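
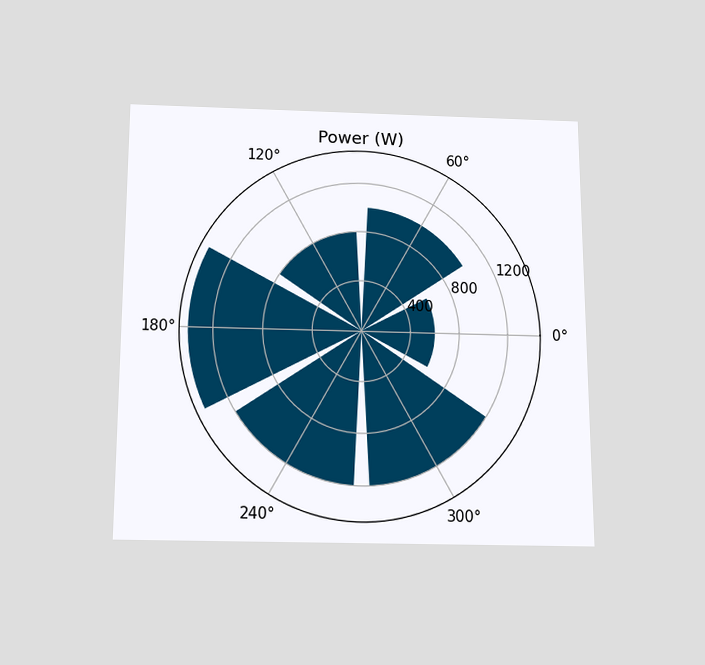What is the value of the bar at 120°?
800W

The chart is viewed slightly from below. The bar at 120° reaches 800W on the radial axis.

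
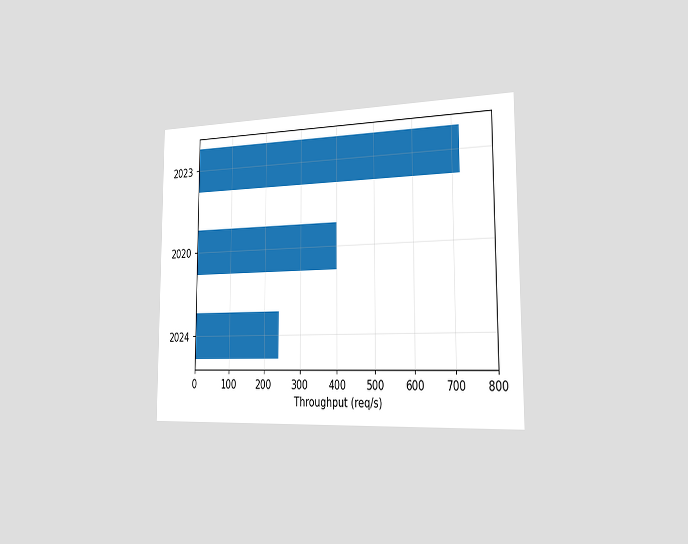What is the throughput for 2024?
The chart is viewed slightly from the right. Reading along the chart's x-axis, the 2024 bar reaches 240req/s.

240req/s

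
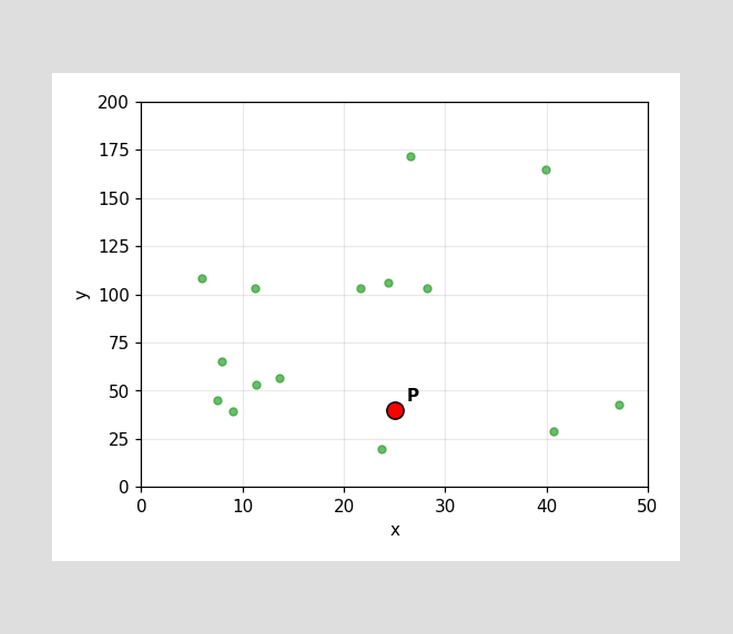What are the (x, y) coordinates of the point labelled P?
Following the gridlines from P to each axis, P sits at (25, 40).

(25, 40)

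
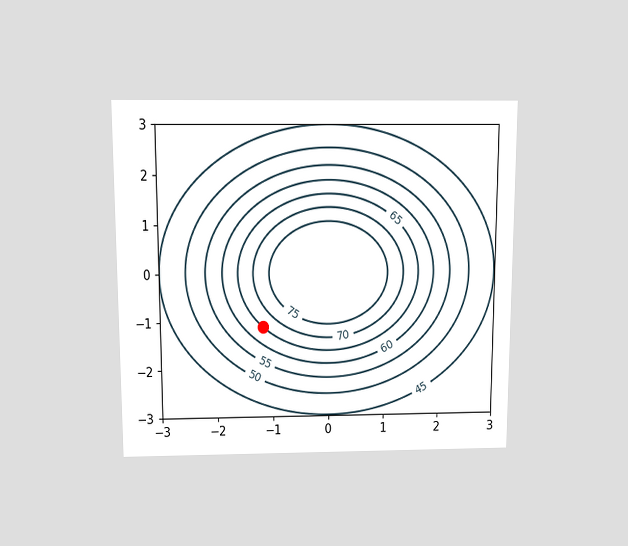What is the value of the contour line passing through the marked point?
The chart is viewed slightly from above. The marked point sits on the contour labelled 65.

65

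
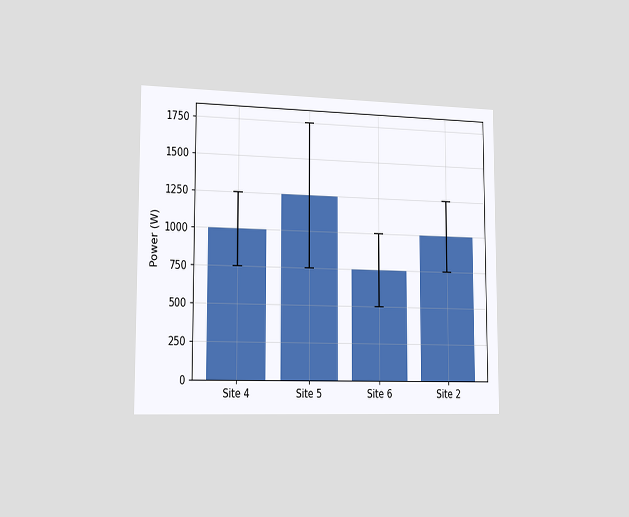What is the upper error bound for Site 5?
1750W

The chart is viewed slightly from the left. The Site 5 bar's upper whisker reaches 1750W.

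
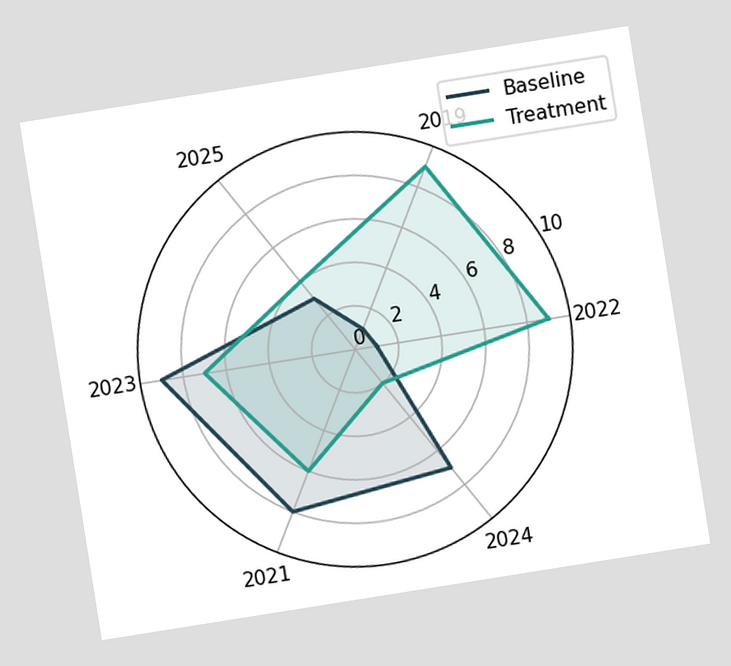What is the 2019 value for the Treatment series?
The chart is tilted about 9° counter-clockwise. On the 2019 axis, Treatment reaches 9.

9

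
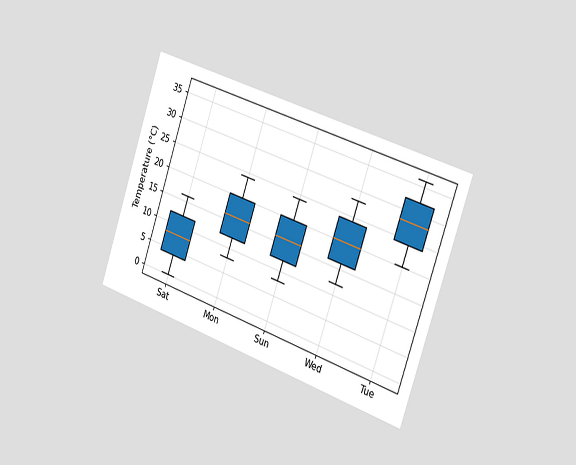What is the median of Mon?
The chart is tilted about 19° clockwise and viewed slightly from the right. The median line in the Mon box sits at 16°C.

16°C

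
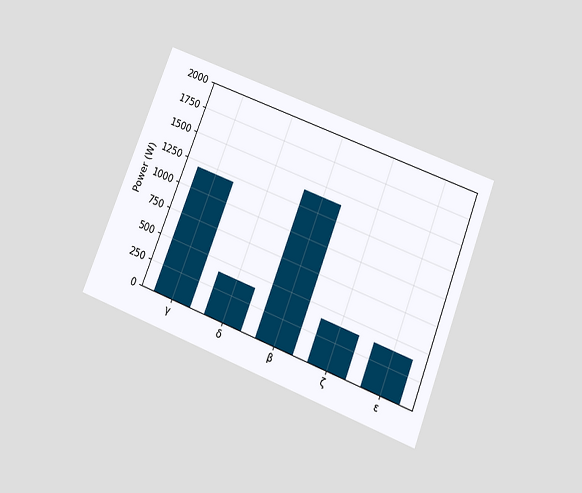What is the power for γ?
1200W

The chart is tilted about 21° clockwise and viewed slightly from below. Reading along the chart's y-axis, the γ bar reaches 1200W.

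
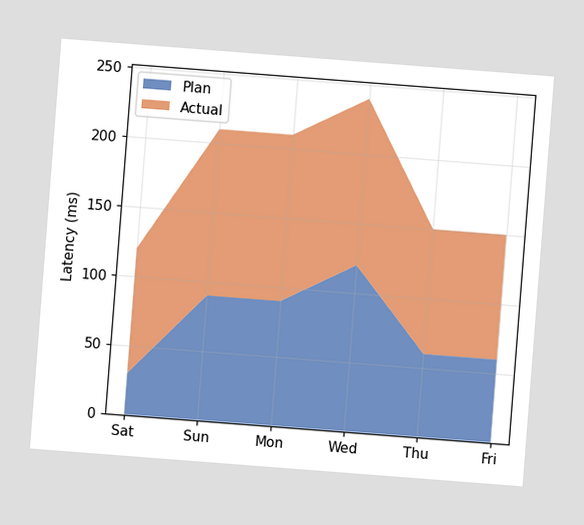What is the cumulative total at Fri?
150ms

The chart is tilted about 4° clockwise. The stacked total at Fri reaches 150ms.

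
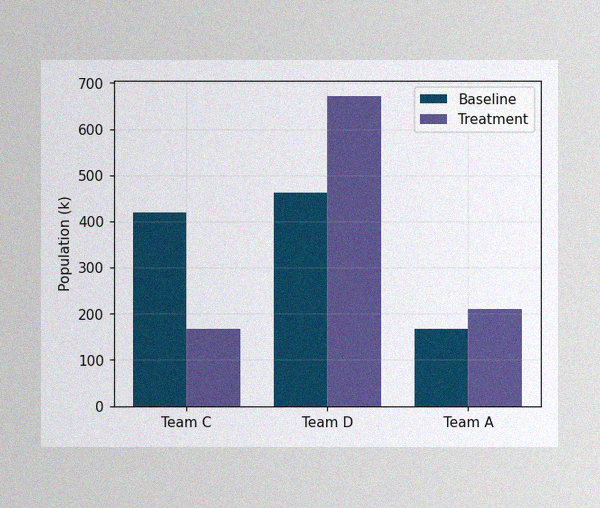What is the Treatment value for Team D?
672k

The image has some photo noise and uneven lighting. The Treatment bar at Team D reaches 672k on the y-axis.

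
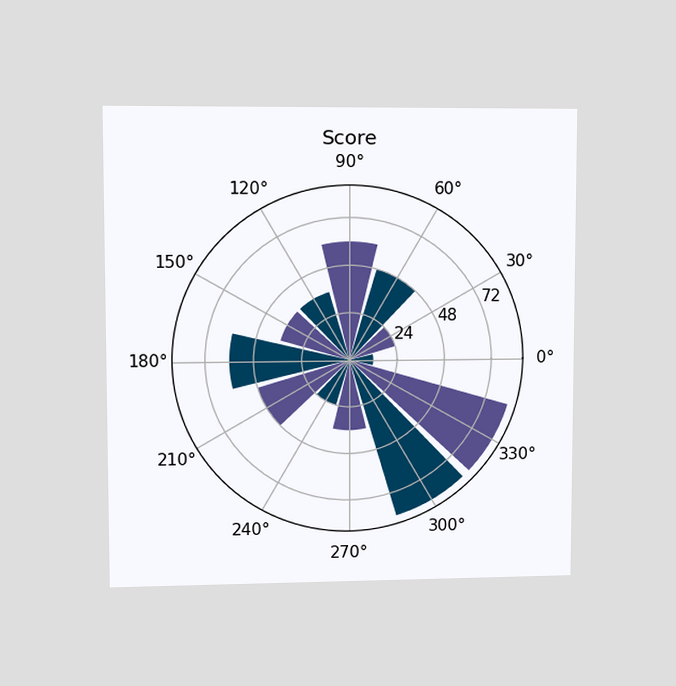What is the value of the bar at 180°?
The chart is viewed at a slight angle. The bar at 180° reaches 60 on the radial axis.

60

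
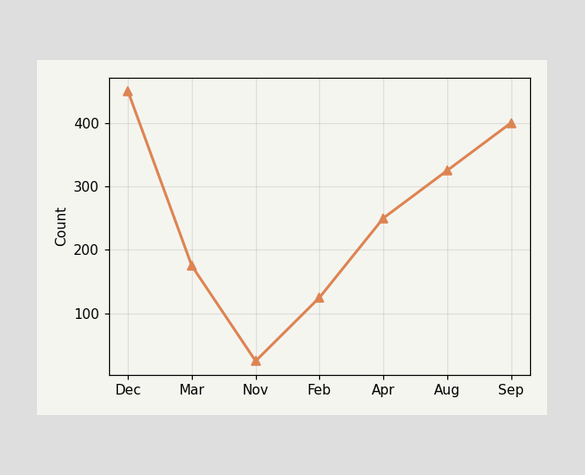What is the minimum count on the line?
The lowest point is at Nov, and reading across to the y-axis gives 25.

25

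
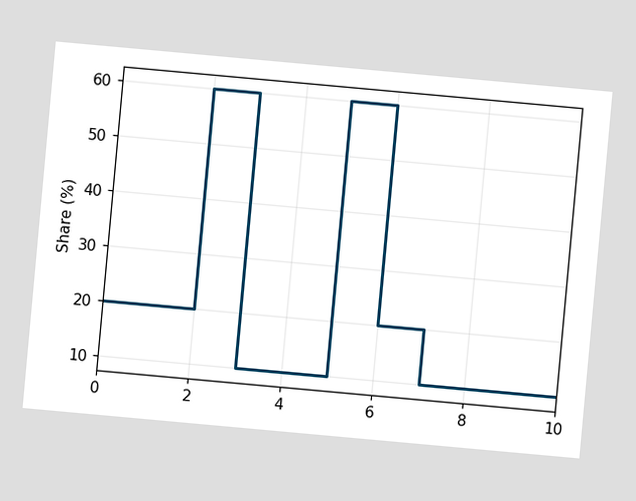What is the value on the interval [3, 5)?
10%

The chart is tilted about 5° clockwise. On [3, 5) the step sits at 10%.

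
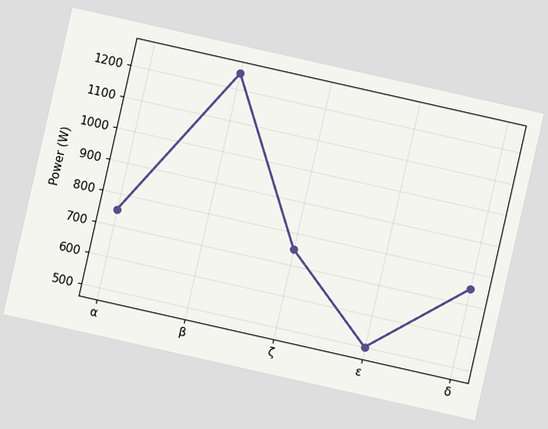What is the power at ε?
The chart is tilted about 13° clockwise. At ε, the line is at 500W.

500W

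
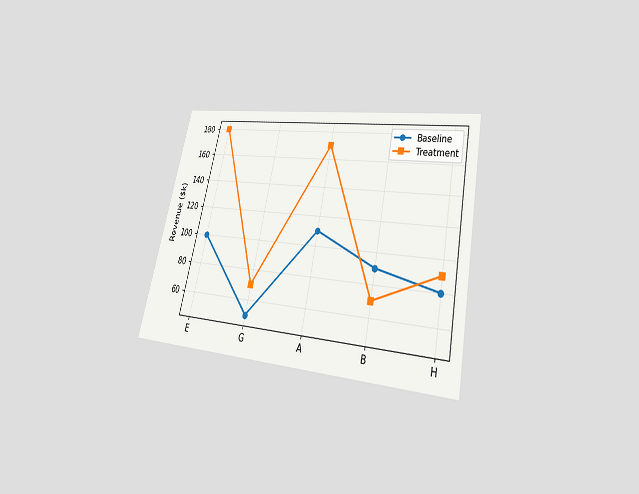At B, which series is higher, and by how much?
Baseline, by $20k

The chart is tilted about 12° clockwise and viewed slightly from below. At B, Baseline sits above the other line by $20k.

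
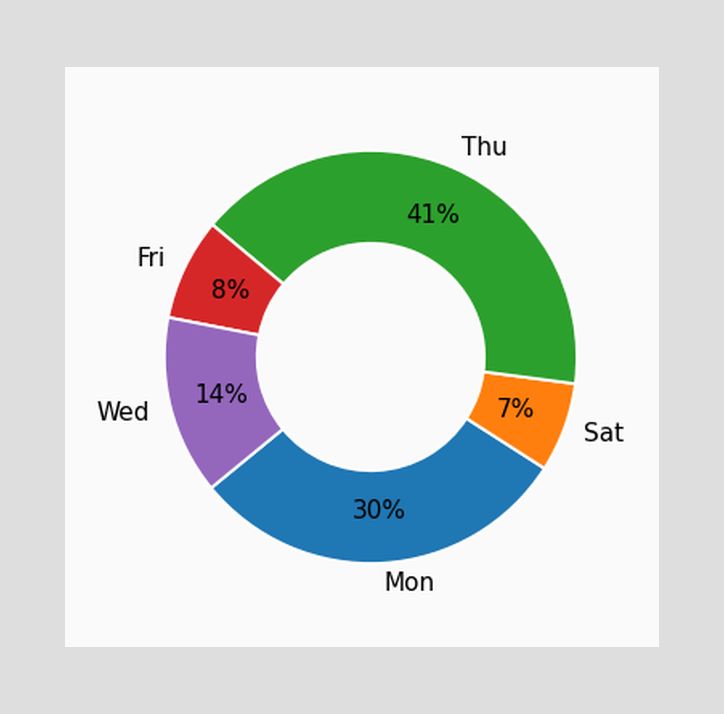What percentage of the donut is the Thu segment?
The Thu segment takes up 41% of the ring.

41%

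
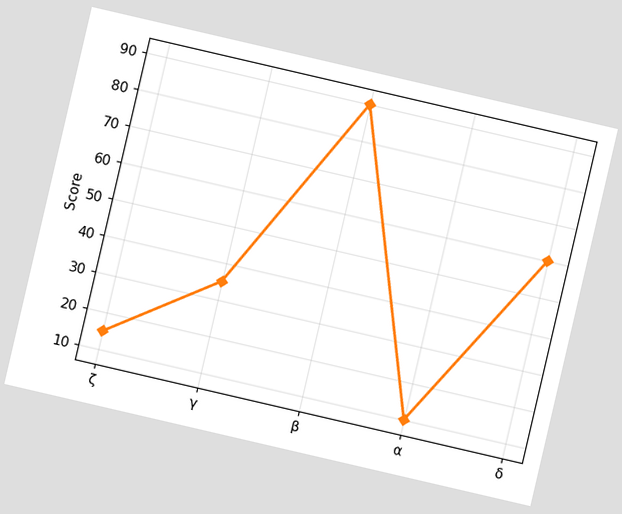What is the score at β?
90

The chart is tilted about 13° clockwise. At β, the line is at 90.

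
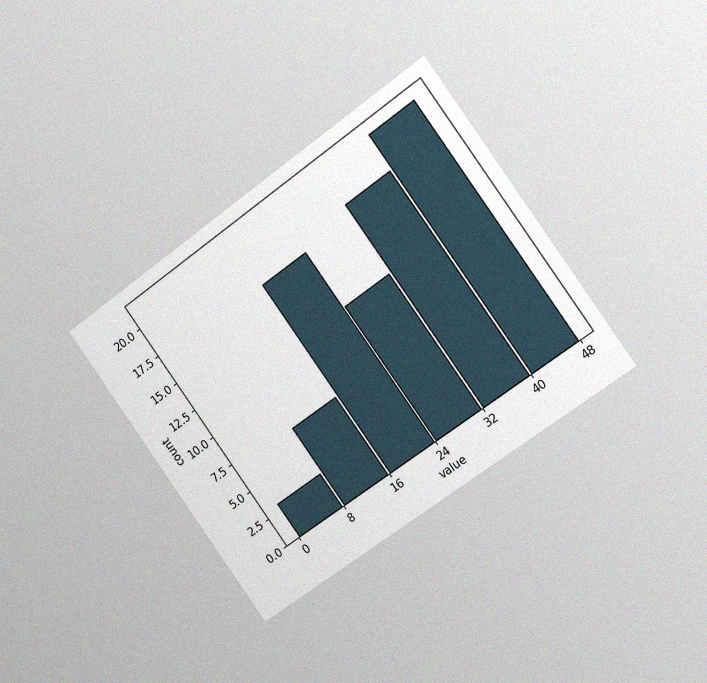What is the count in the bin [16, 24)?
17

The chart is tilted about 36° counter-clockwise and viewed slightly from the right, with some photo noise. The [16, 24) bin has height 17.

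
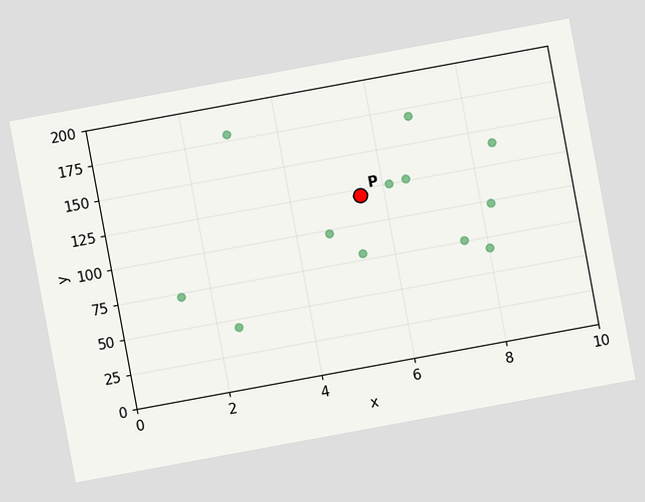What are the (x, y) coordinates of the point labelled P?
The chart is tilted about 10° counter-clockwise. Following the gridlines from P to each axis, P sits at (5.5, 120).

(5.5, 120)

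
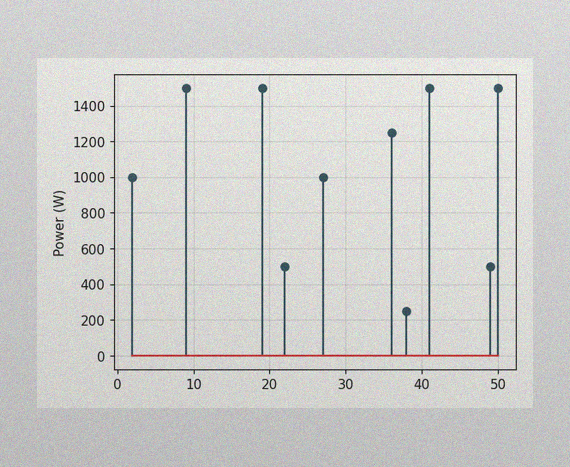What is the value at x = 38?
The image has some photo noise and uneven lighting. The stem at x=38 reaches 250W.

250W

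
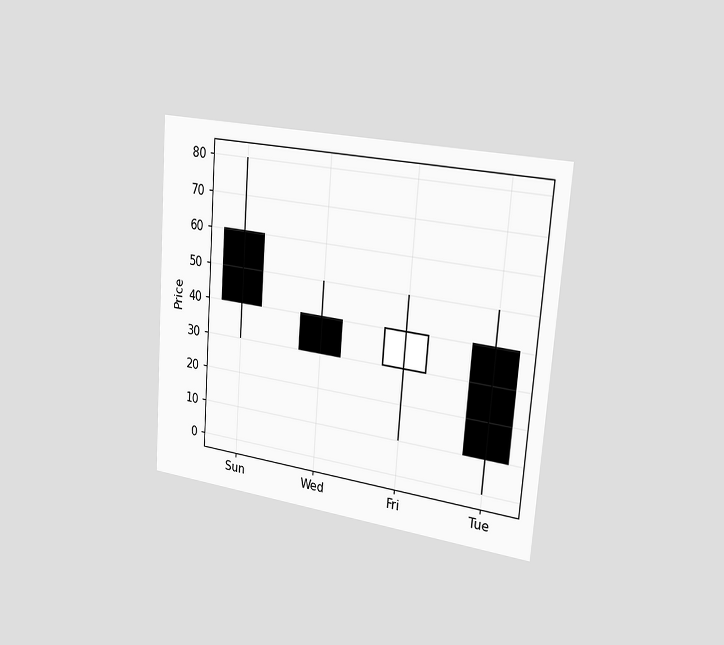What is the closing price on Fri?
40

The chart is tilted about 4° clockwise and viewed slightly from the right. The Fri candle closes at 40.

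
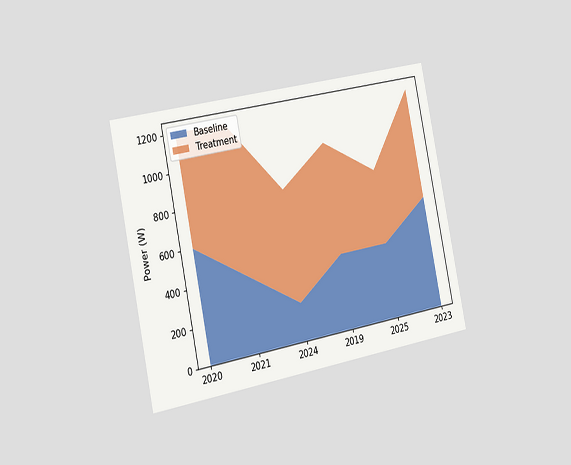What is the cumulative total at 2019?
1000W

The chart is tilted about 12° counter-clockwise and viewed slightly from the left. The stacked total at 2019 reaches 1000W.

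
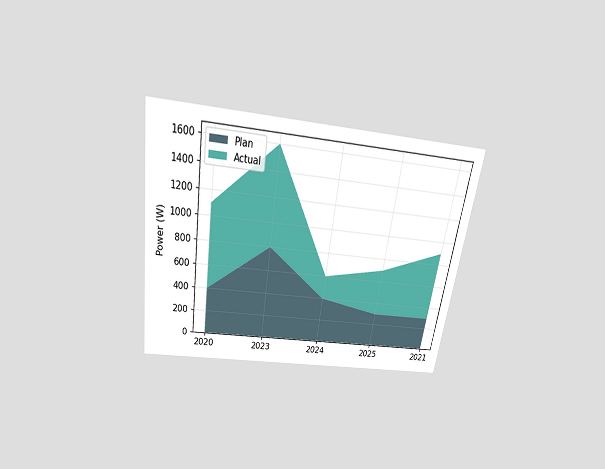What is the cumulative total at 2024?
600W

The chart is tilted about 9° clockwise and viewed slightly from above. The stacked total at 2024 reaches 600W.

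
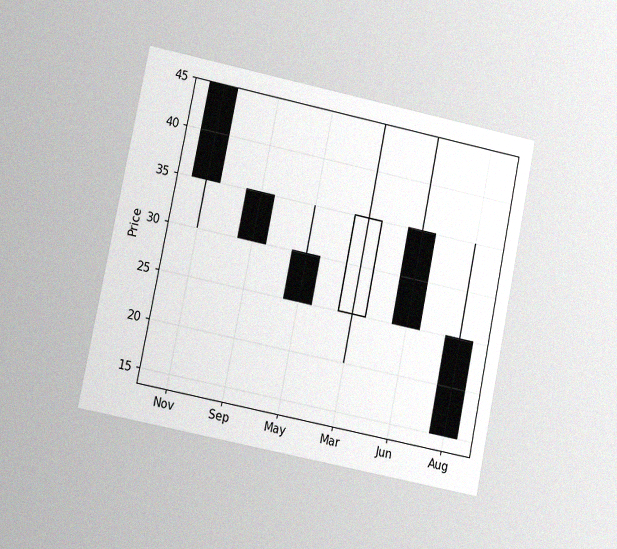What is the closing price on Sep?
30

The chart is tilted about 11° clockwise and viewed at a slight angle, with some photo noise. The Sep candle closes at 30.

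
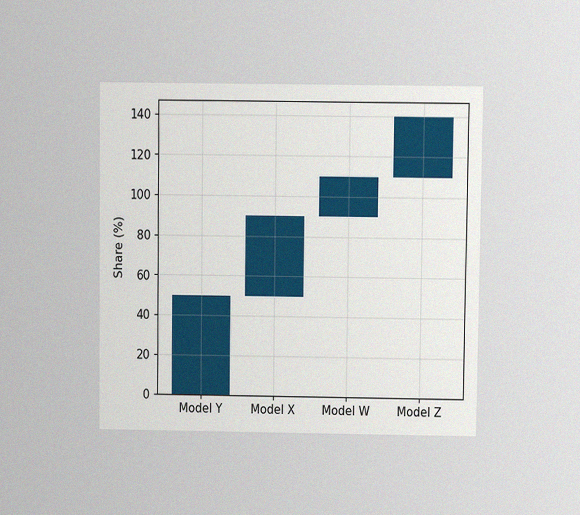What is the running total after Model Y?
The chart is viewed at a slight angle, with some photo noise. After Model Y the running total reaches 50%.

50%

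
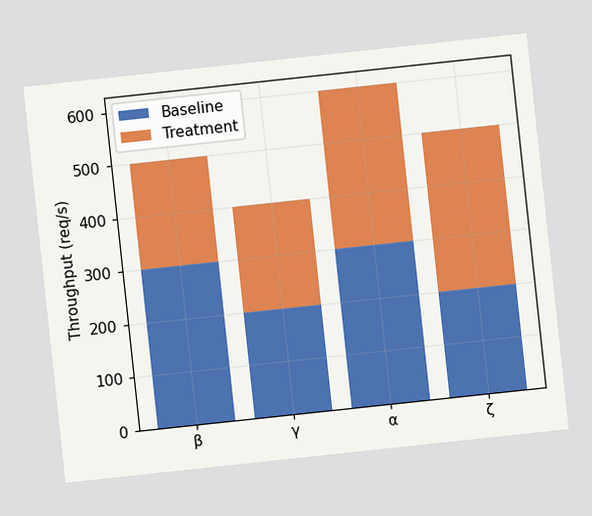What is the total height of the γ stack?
The chart is tilted about 6° counter-clockwise. The γ stack's top reaches 400req/s on the y-axis.

400req/s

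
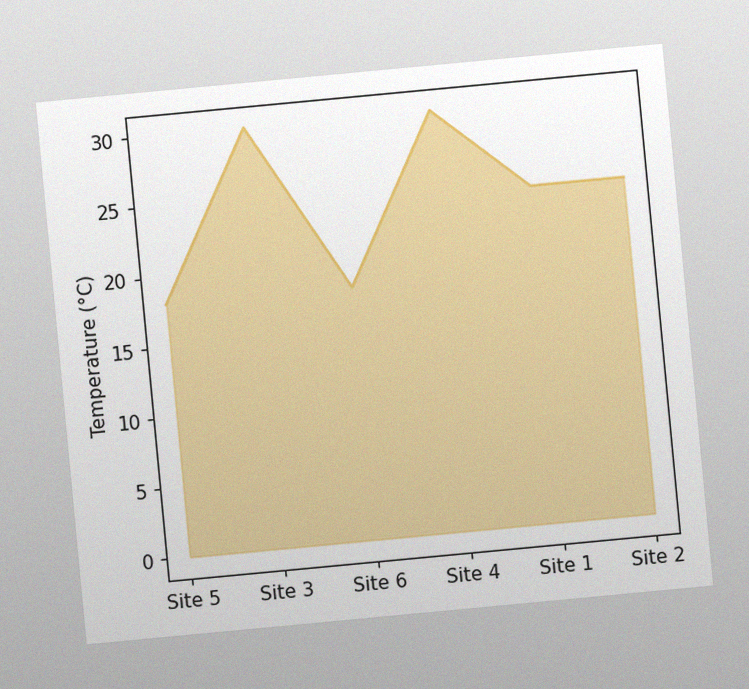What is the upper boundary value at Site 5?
The chart is tilted about 5° counter-clockwise, with some photo noise. At Site 5 the upper boundary is at 18°C.

18°C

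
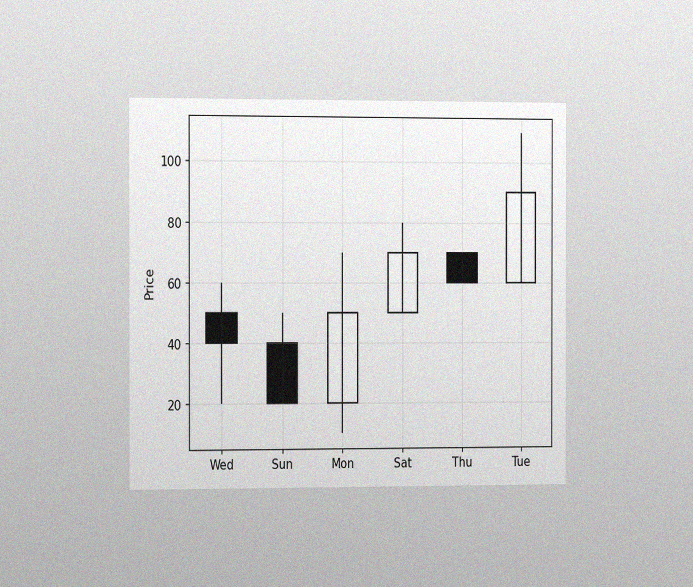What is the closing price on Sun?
The chart is viewed slightly from the left, with some photo noise. The Sun candle closes at 20.

20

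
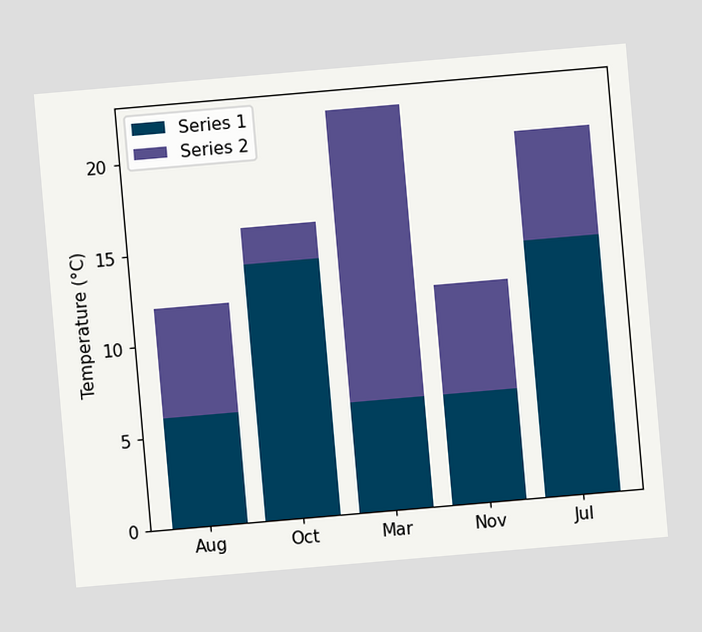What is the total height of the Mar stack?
The chart is tilted about 5° counter-clockwise. The Mar stack's top reaches 22°C on the y-axis.

22°C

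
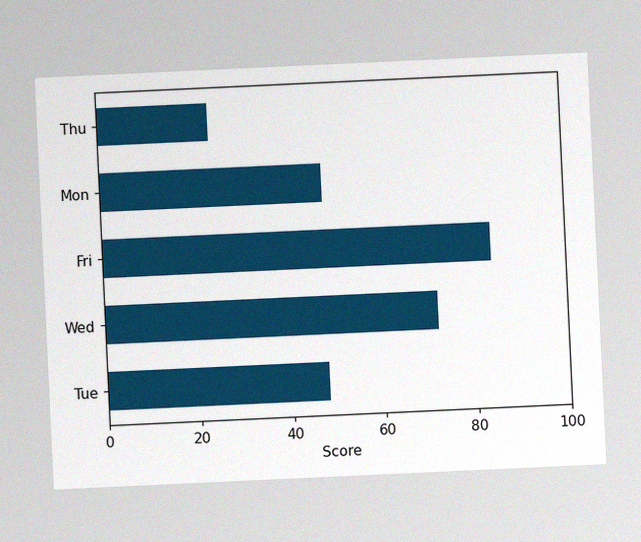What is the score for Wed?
72

The chart is tilted about 3° counter-clockwise, with some photo noise. Reading along the chart's x-axis, the Wed bar reaches 72.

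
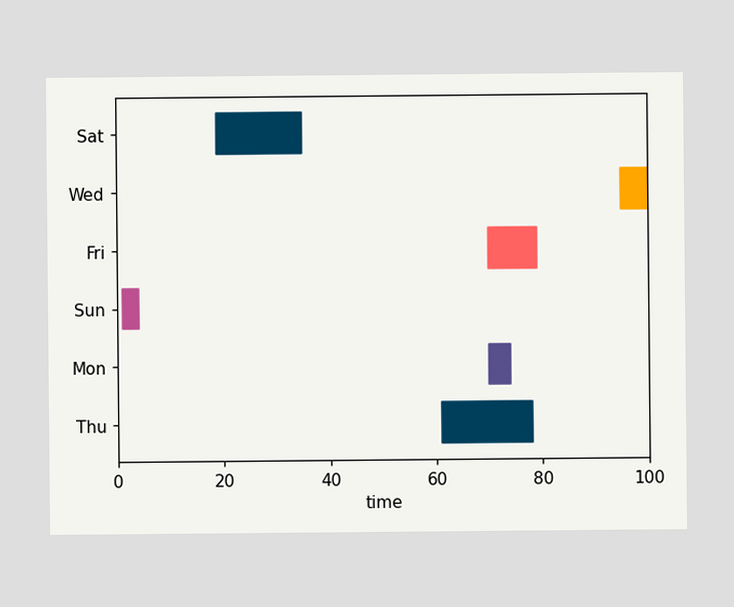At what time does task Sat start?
19

The Sat bar begins at t=19.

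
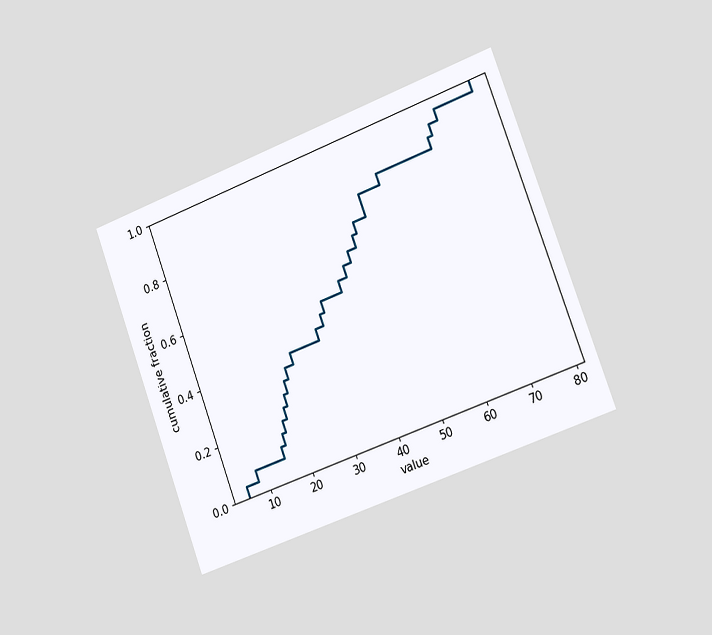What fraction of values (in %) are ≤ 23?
40%

The chart is tilted about 20° counter-clockwise and viewed slightly from the right. At x=23 the ECDF step is at 40%.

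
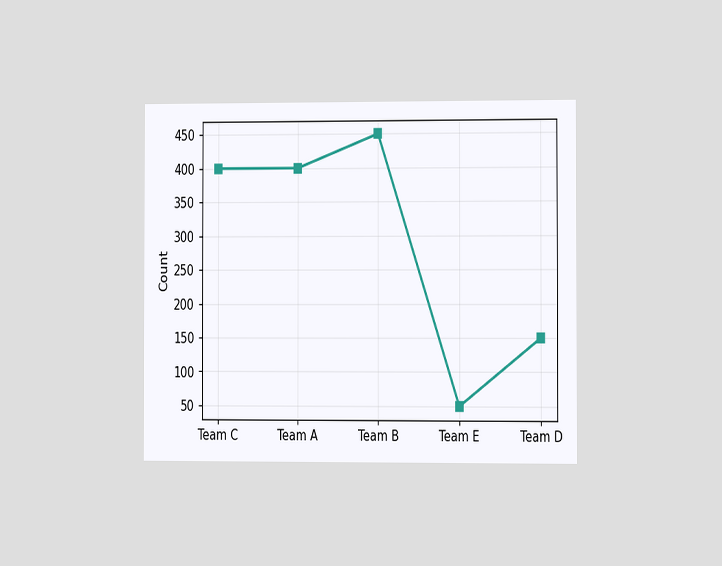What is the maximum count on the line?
The chart is viewed slightly from the right. The highest point is at Team B, and reading across to the y-axis gives 450.

450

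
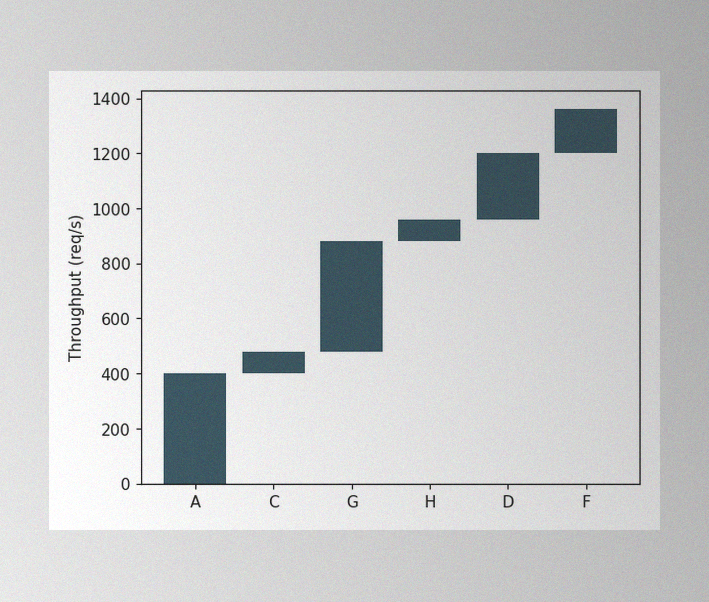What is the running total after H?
The image has some photo noise and uneven lighting. After H the running total reaches 960req/s.

960req/s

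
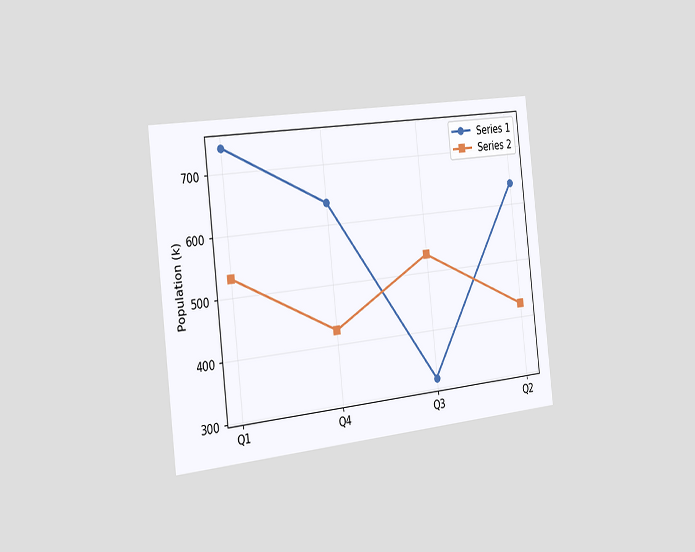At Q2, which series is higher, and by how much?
Series 1, by 212k

The chart is tilted about 6° counter-clockwise and viewed slightly from the left. At Q2, Series 1 sits above the other line by 212k.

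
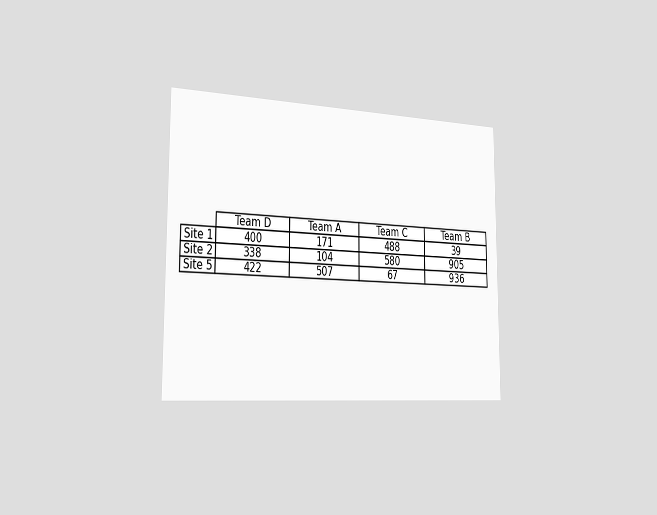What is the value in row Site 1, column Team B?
39

The chart is viewed slightly from the left. The (Site 1, Team B) cell reads 39.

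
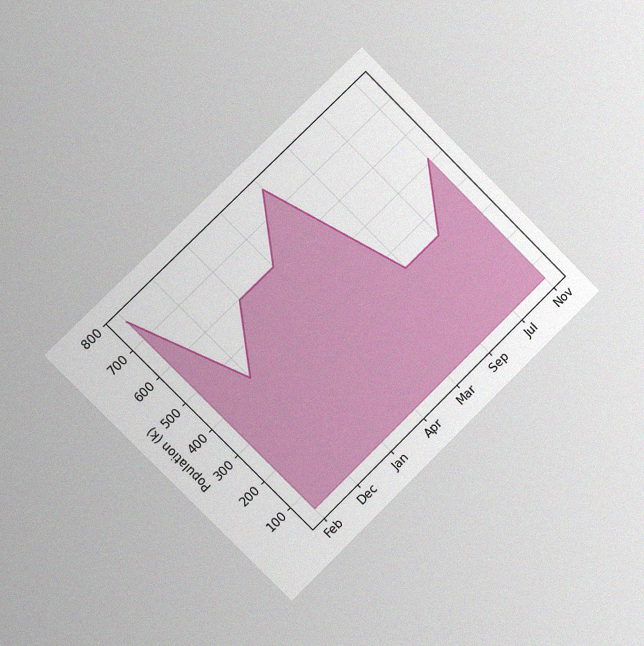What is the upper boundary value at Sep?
The chart is tilted about 45° counter-clockwise and viewed at a slight angle, with some photo noise. At Sep the upper boundary is at 340k.

340k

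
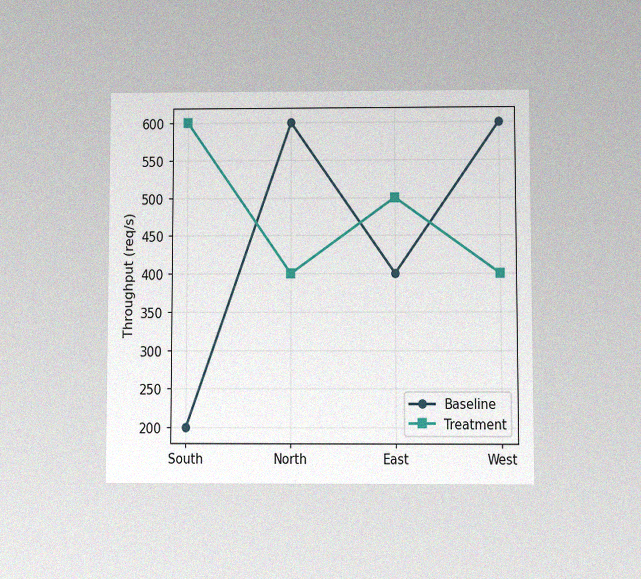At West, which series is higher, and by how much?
The chart is viewed at a slight angle, with some photo noise. At West, Baseline sits above the other line by 200req/s.

Baseline, by 200req/s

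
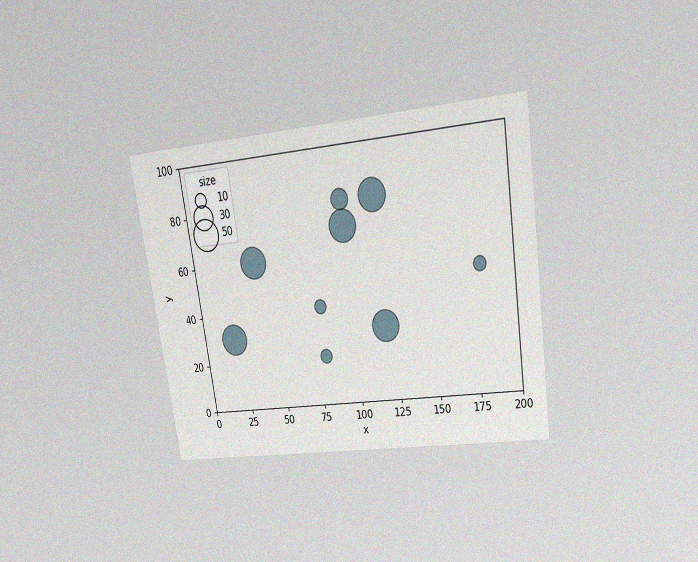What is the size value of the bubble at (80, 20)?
The chart is tilted about 9° counter-clockwise and viewed at a slight angle, with some photo noise. Matching the bubble at (80, 20) against the size legend gives 10.

10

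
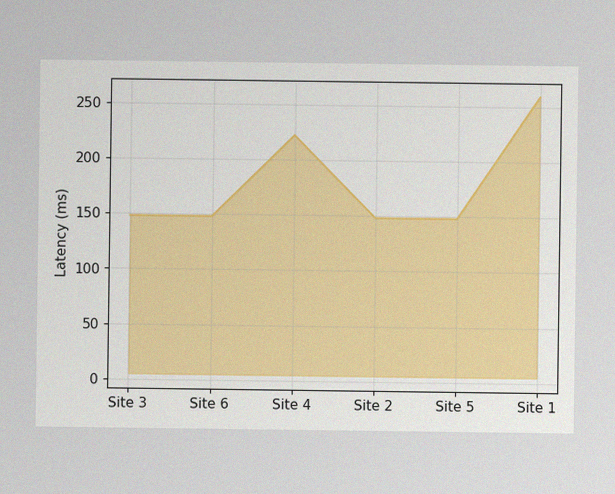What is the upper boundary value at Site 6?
148ms

The image has some photo noise and uneven lighting. At Site 6 the upper boundary is at 148ms.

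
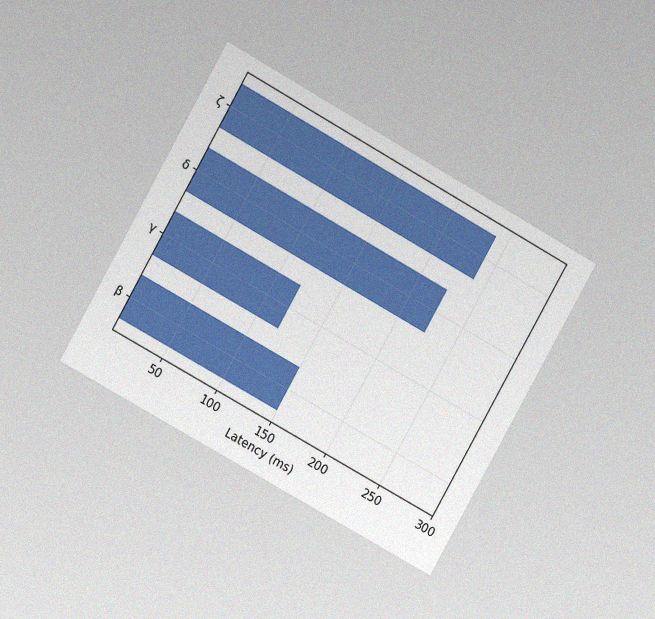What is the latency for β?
150ms

The chart is tilted about 29° clockwise and viewed at a slight angle, with some photo noise. Reading along the chart's x-axis, the β bar reaches 150ms.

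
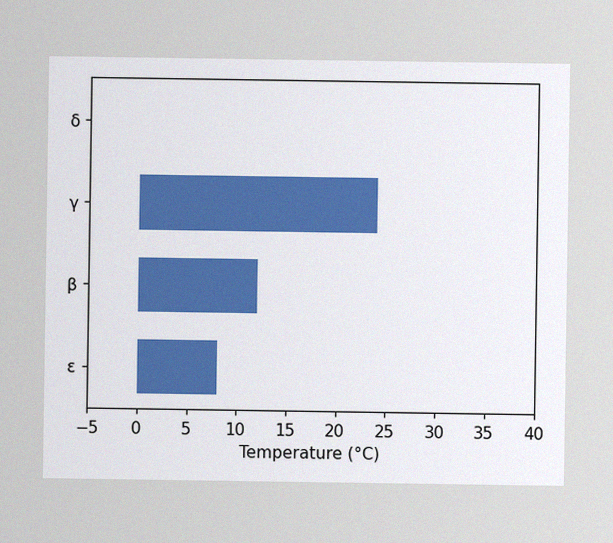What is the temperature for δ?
The image has some photo noise and uneven lighting. Reading along the chart's x-axis, the δ bar reaches 0°C.

0°C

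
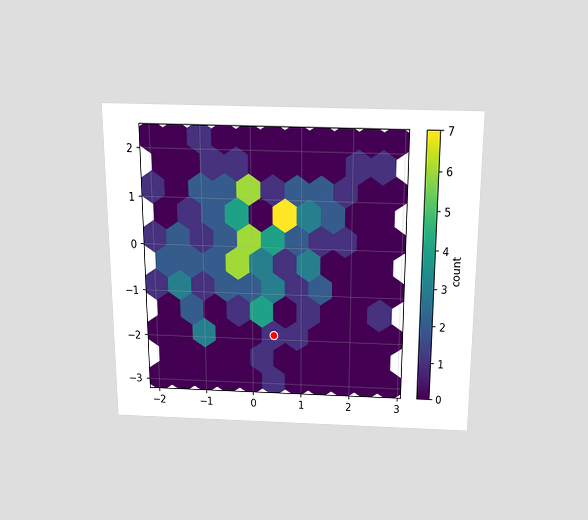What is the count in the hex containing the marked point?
The chart is viewed slightly from above. The marked hex reads 1 on the colorbar.

1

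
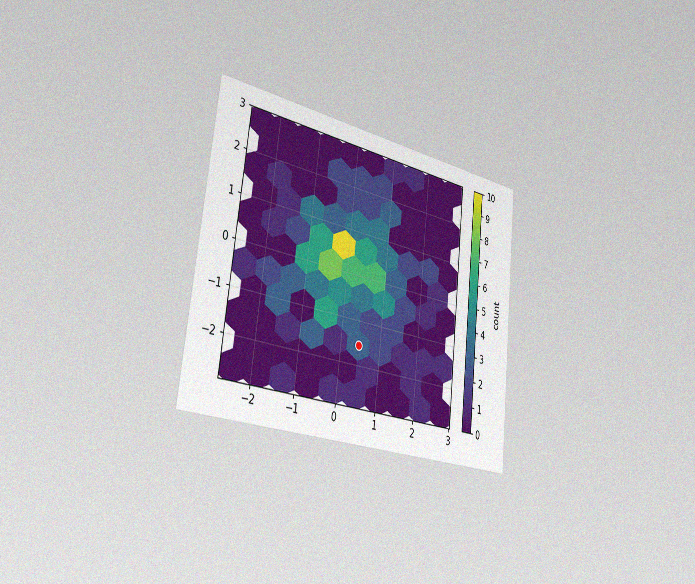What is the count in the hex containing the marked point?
The chart is tilted about 6° clockwise and viewed slightly from the left, with some photo noise. The marked hex reads 3 on the colorbar.

3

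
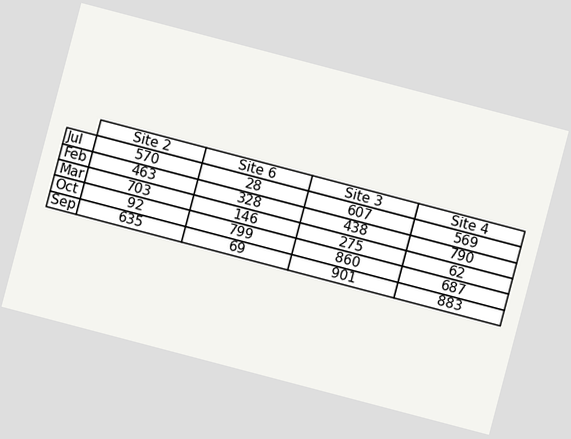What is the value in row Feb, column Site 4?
790

The chart is tilted about 15° clockwise. The (Feb, Site 4) cell reads 790.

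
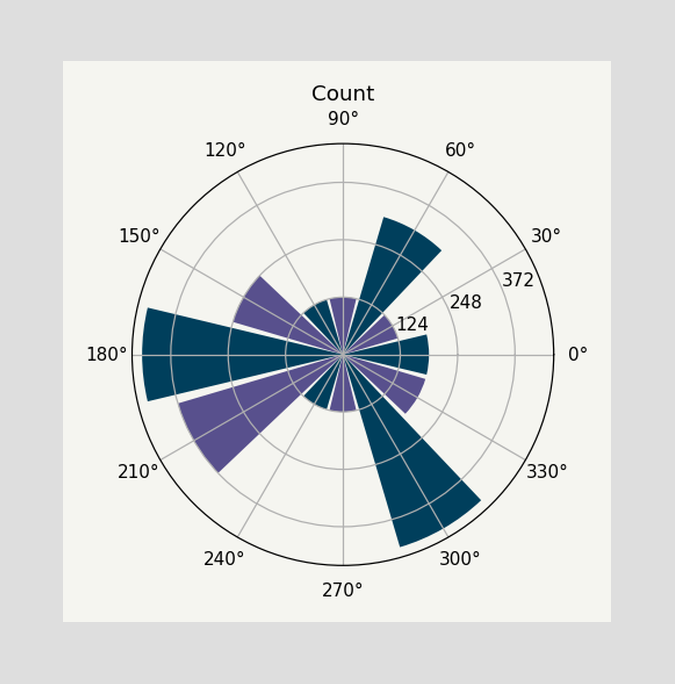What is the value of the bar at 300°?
434

The bar at 300° reaches 434 on the radial axis.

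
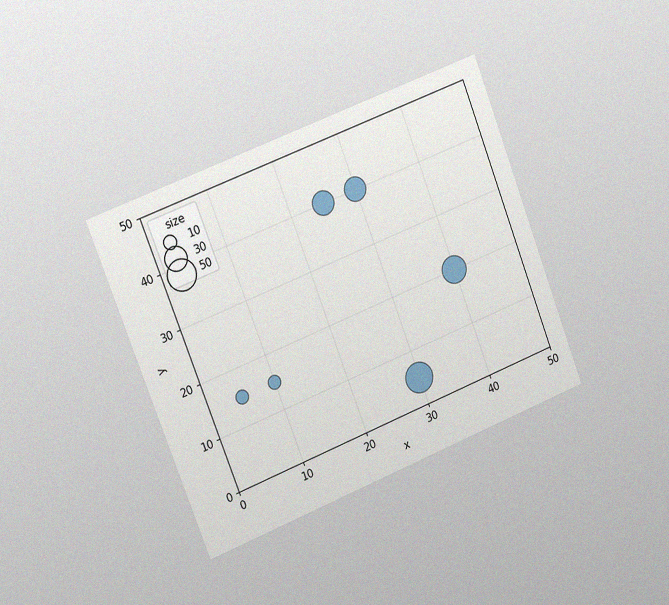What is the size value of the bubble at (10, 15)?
The chart is tilted about 21° counter-clockwise and viewed slightly from the left, with some photo noise. Matching the bubble at (10, 15) against the size legend gives 10.

10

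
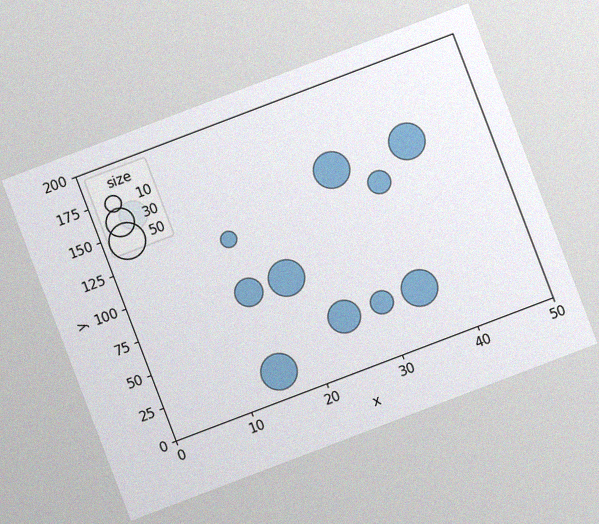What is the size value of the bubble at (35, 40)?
The chart is tilted about 21° counter-clockwise, with some photo noise. Matching the bubble at (35, 40) against the size legend gives 50.

50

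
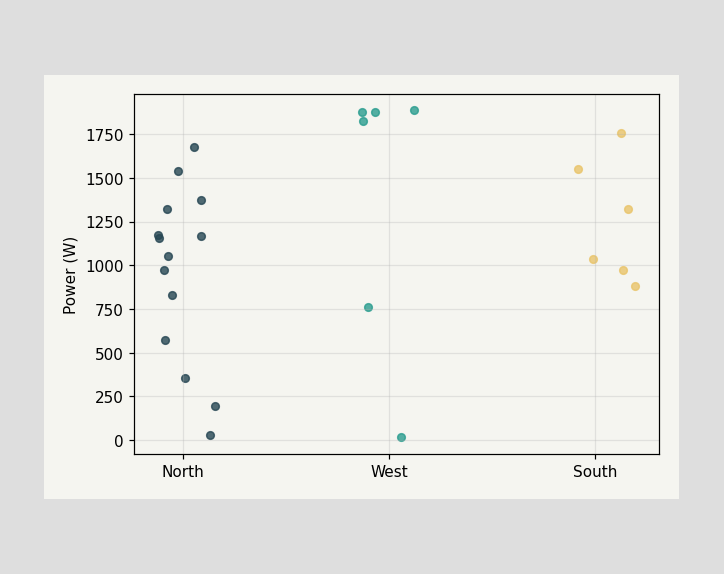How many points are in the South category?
Counting the markers in the South column gives 6.

6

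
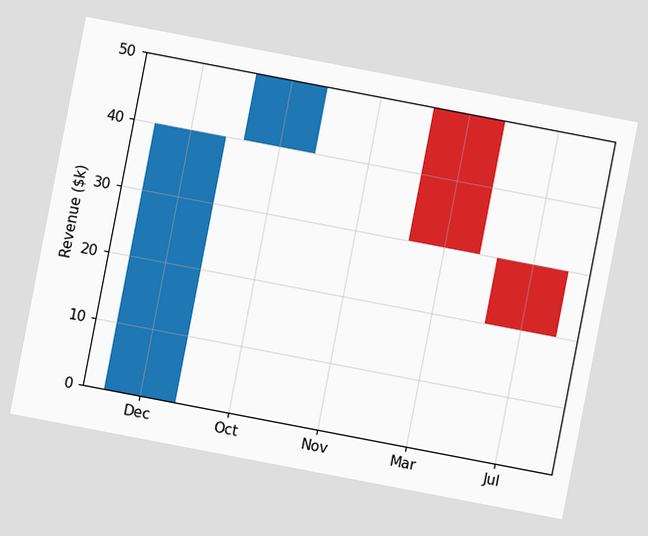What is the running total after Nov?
The chart is tilted about 11° clockwise. After Nov the running total reaches $50k.

$50k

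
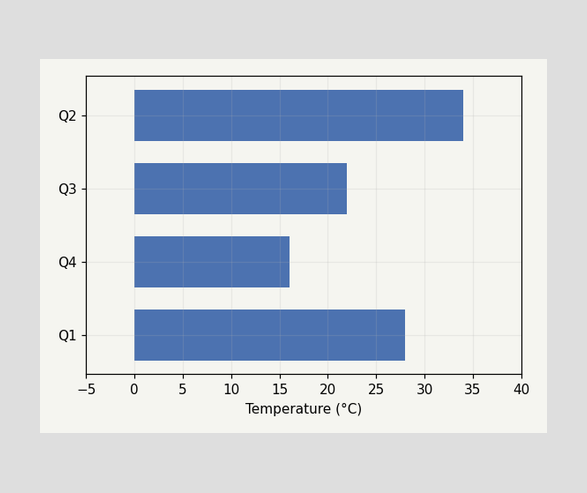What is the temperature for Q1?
28°C

Reading along the chart's x-axis, the Q1 bar reaches 28°C.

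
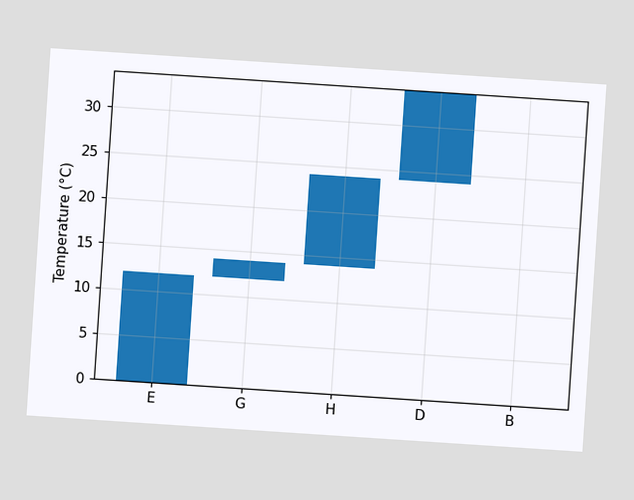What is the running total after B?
34°C

The chart is tilted about 4° clockwise. After B the running total reaches 34°C.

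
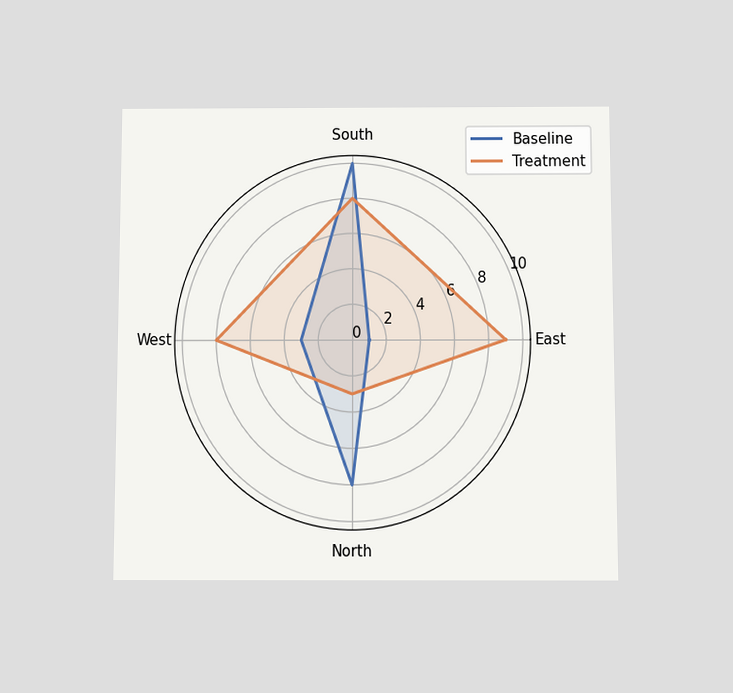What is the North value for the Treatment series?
3

The chart is viewed slightly from below. On the North axis, Treatment reaches 3.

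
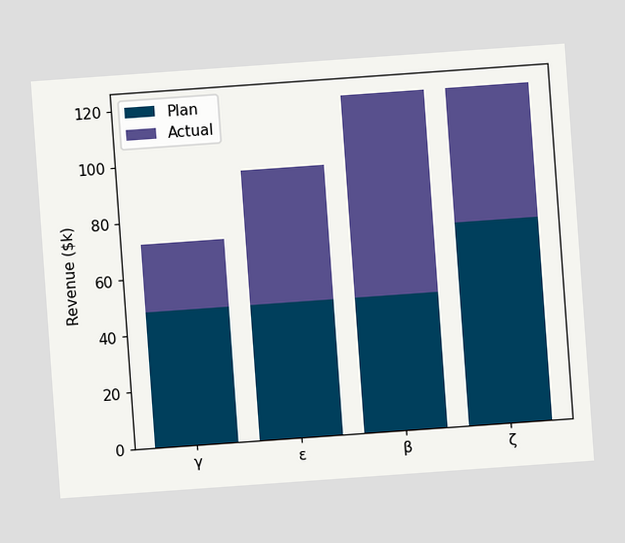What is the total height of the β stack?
The chart is tilted about 4° counter-clockwise. The β stack's top reaches $120k on the y-axis.

$120k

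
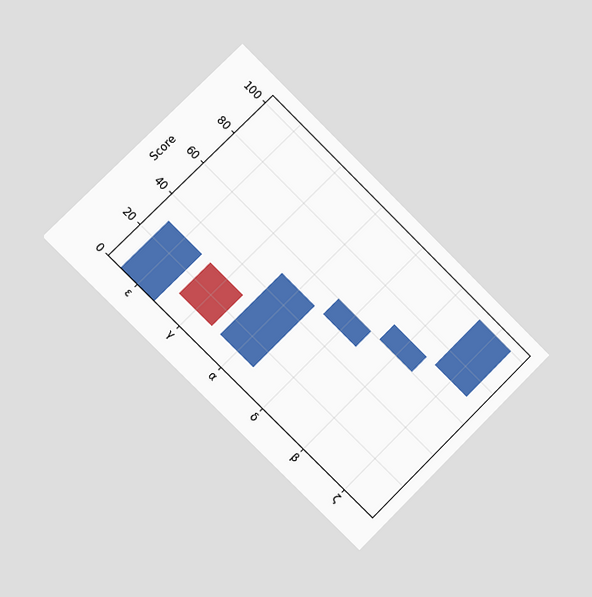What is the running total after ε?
30

The chart is tilted about 45° clockwise and viewed slightly from the left. After ε the running total reaches 30.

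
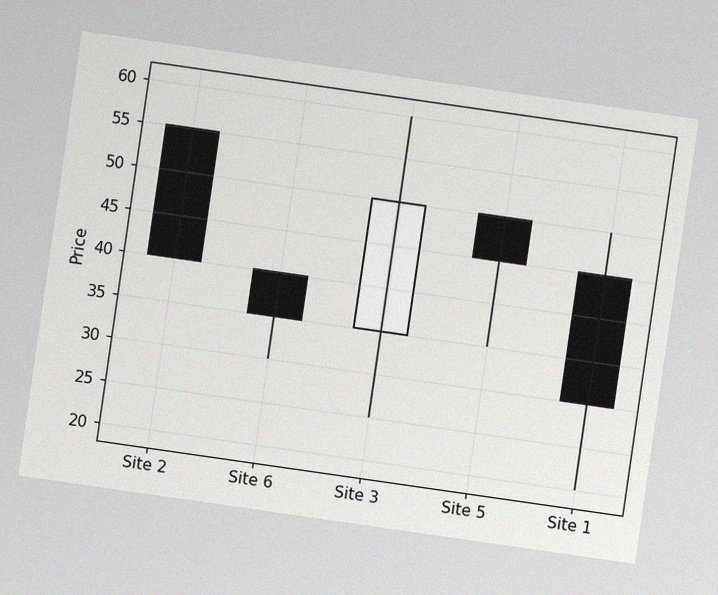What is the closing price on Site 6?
35

The chart is tilted about 8° clockwise, with some photo noise. The Site 6 candle closes at 35.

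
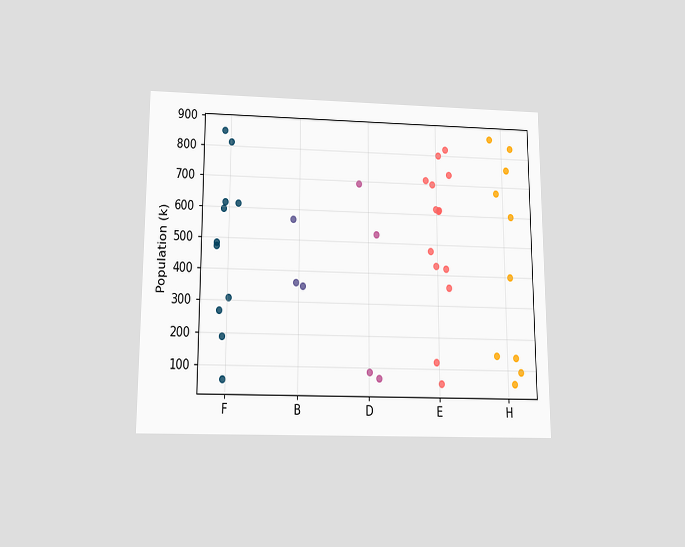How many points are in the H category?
10

The chart is viewed slightly from below. Counting the markers in the H column gives 10.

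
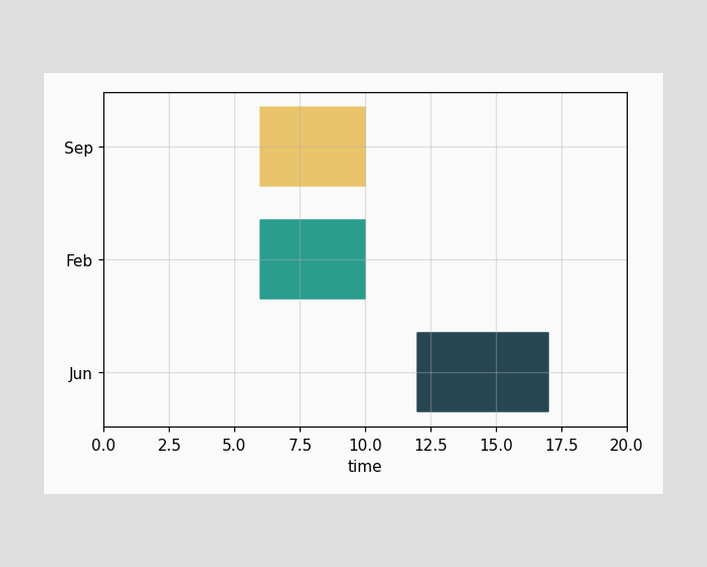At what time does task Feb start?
The Feb bar begins at t=6.

6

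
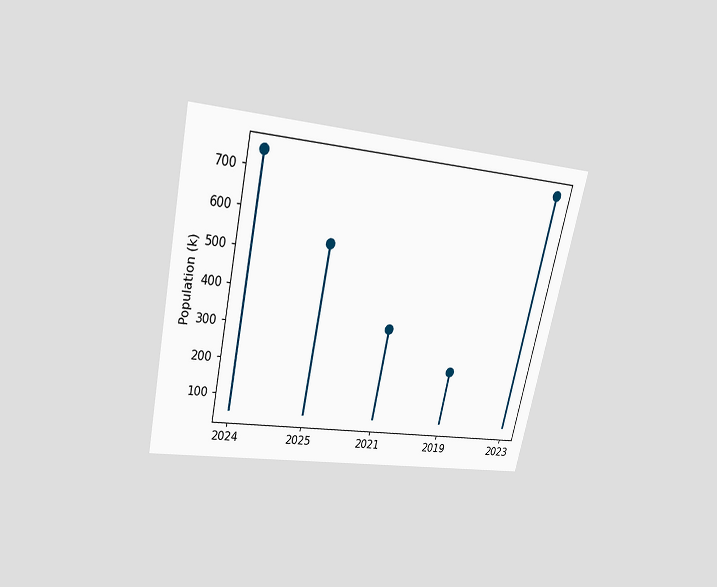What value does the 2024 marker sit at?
742k

The chart is tilted about 12° clockwise and viewed slightly from above. The 2024 marker sits at 742k.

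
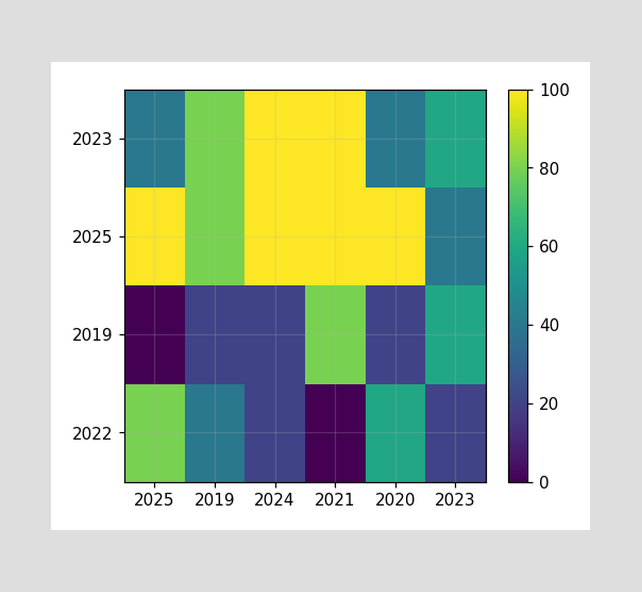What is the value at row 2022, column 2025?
80

Matching cell (2022, 2025) against the colorbar gives 80.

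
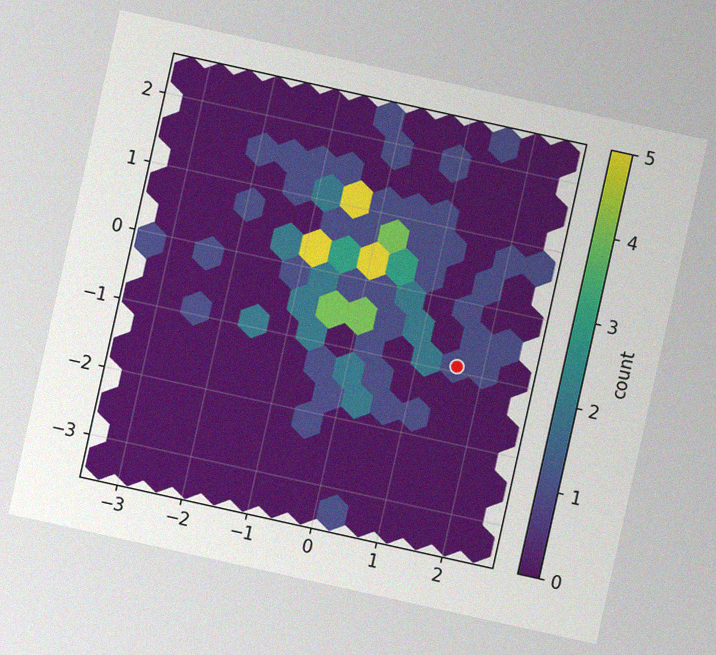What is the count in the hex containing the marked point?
The chart is tilted about 12° clockwise, with some photo noise. The marked hex reads 1 on the colorbar.

1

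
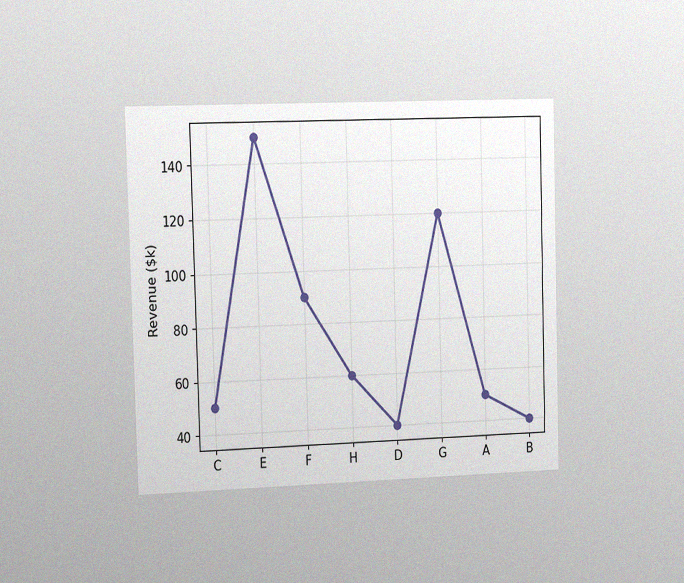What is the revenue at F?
The chart is viewed slightly from the left, with some photo noise. At F, the line is at $90k.

$90k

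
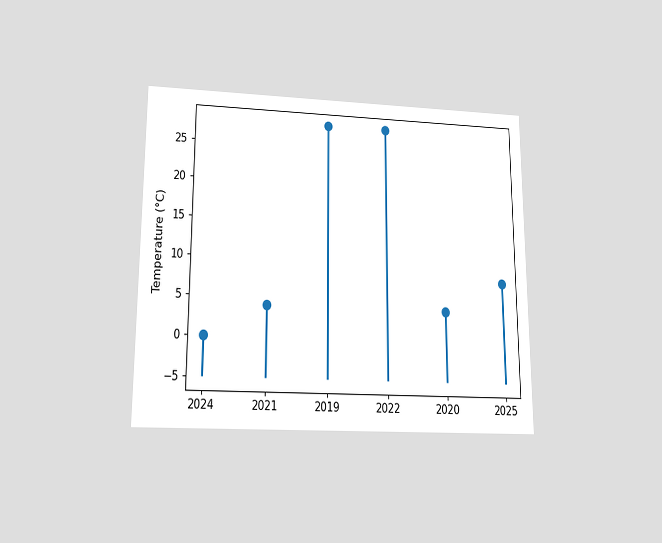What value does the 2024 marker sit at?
The chart is viewed slightly from below. The 2024 marker sits at 0°C.

0°C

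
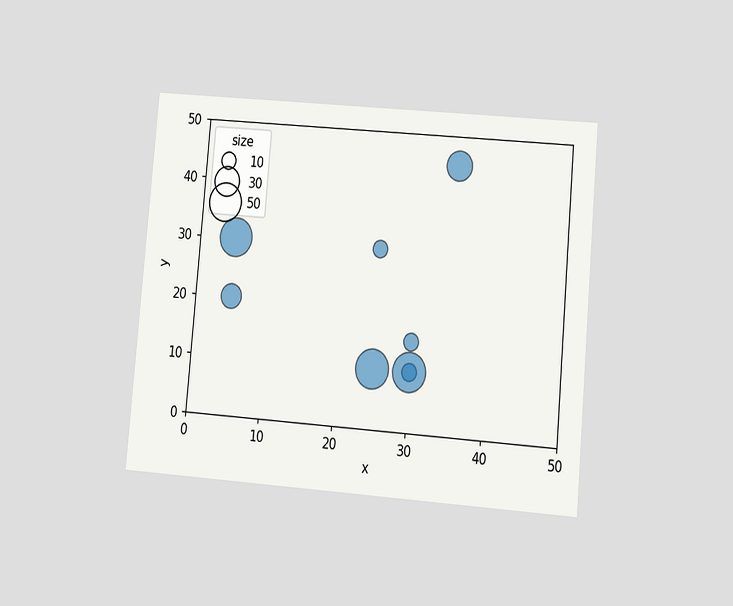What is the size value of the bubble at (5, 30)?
50

The chart is tilted about 5° clockwise and viewed at a slight angle. Matching the bubble at (5, 30) against the size legend gives 50.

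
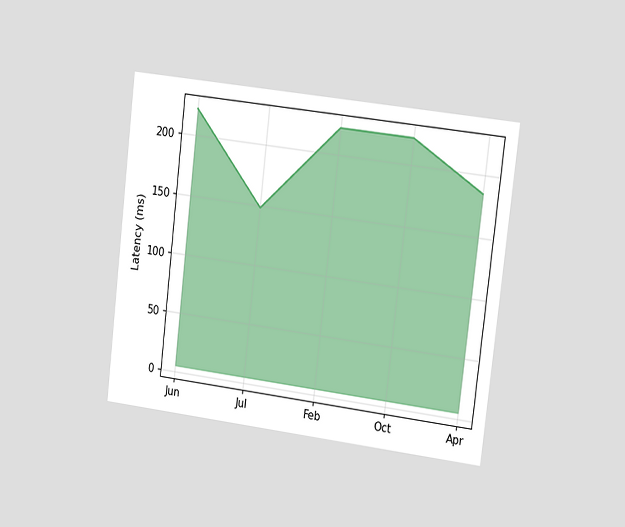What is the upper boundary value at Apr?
The chart is tilted about 7° clockwise and viewed slightly from the right. At Apr the upper boundary is at 185ms.

185ms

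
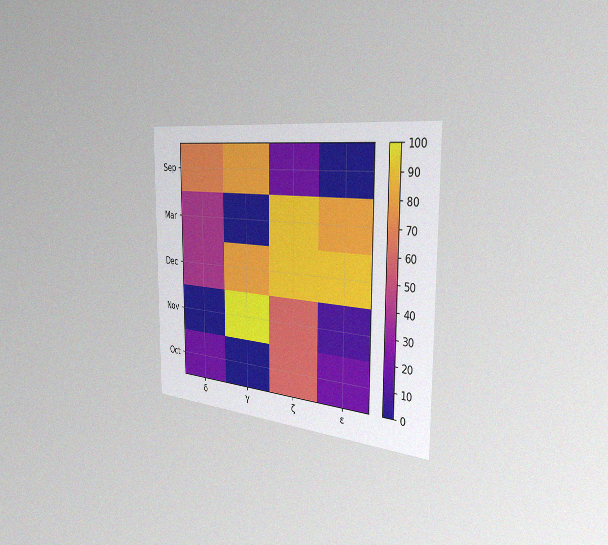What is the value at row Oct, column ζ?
60

The chart is viewed slightly from the right, with some photo noise. Matching cell (Oct, ζ) against the colorbar gives 60.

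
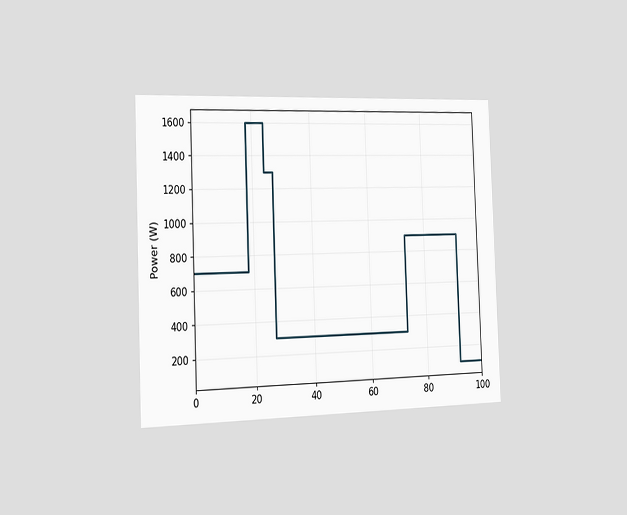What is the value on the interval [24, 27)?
1300W

The chart is tilted about 2° counter-clockwise and viewed slightly from the left. On [24, 27) the step sits at 1300W.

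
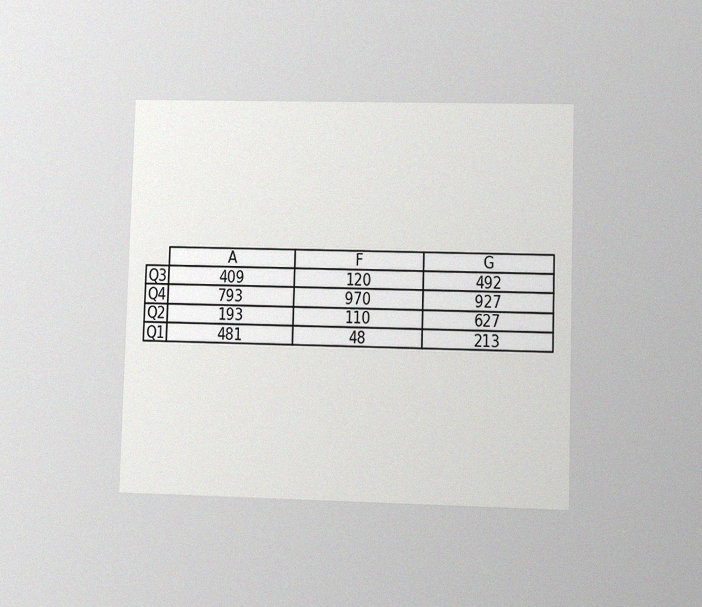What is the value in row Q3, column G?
The chart is viewed at a slight angle, with some photo noise. The (Q3, G) cell reads 492.

492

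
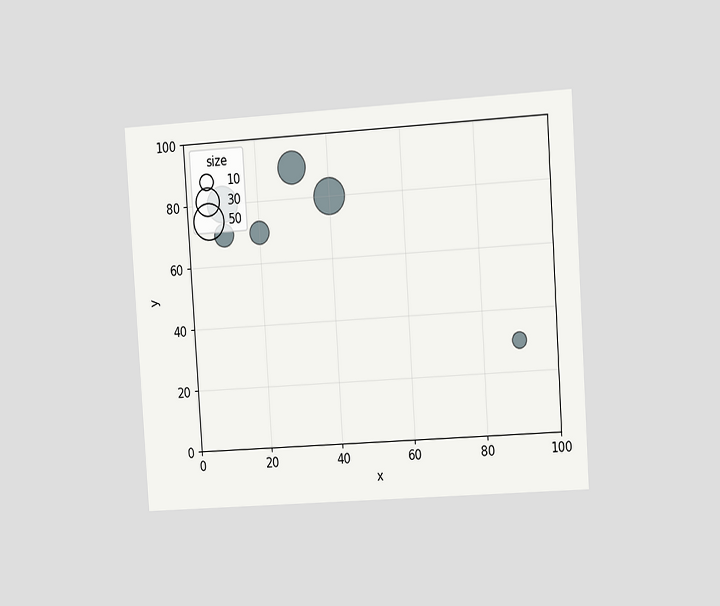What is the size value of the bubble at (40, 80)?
The chart is tilted about 4° counter-clockwise and viewed slightly from the right. Matching the bubble at (40, 80) against the size legend gives 50.

50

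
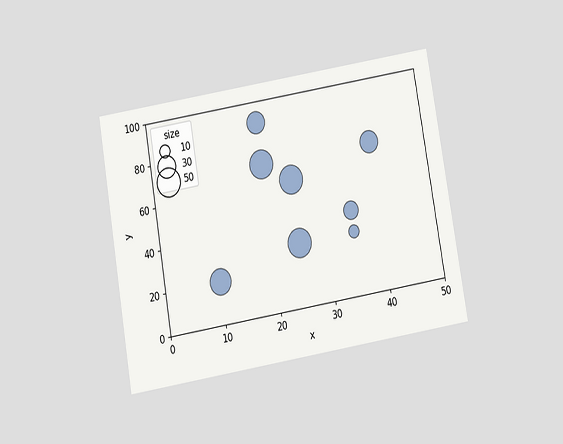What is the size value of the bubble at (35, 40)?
20

The chart is tilted about 10° counter-clockwise and viewed slightly from below. Matching the bubble at (35, 40) against the size legend gives 20.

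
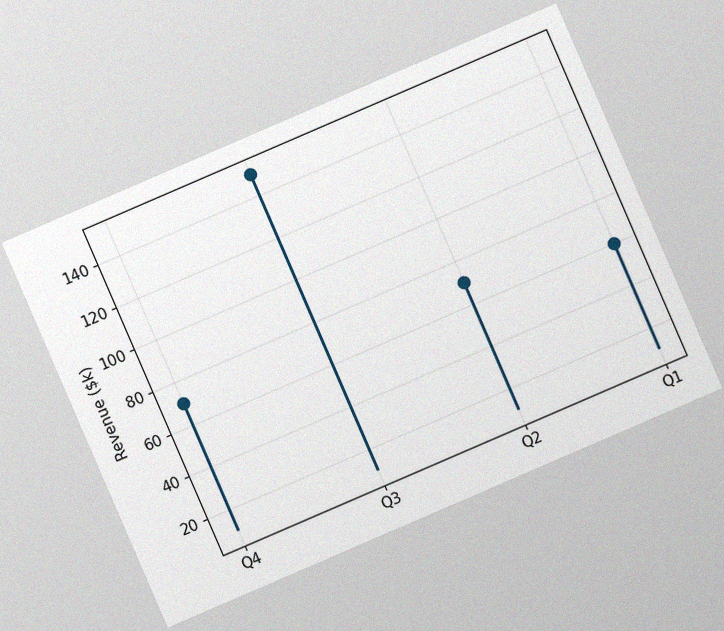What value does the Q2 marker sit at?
$70k

The chart is tilted about 23° counter-clockwise, with some photo noise. The Q2 marker sits at $70k.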